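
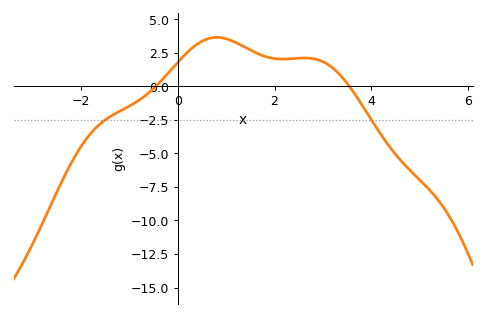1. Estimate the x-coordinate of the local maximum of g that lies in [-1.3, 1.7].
0.805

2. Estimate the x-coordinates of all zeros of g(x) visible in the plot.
-0.453, 3.55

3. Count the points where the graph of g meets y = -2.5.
2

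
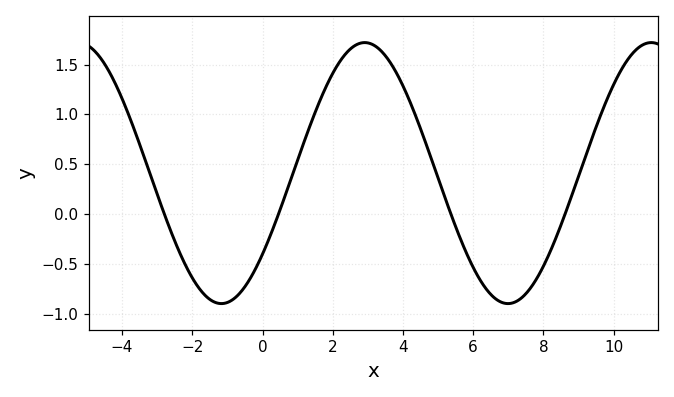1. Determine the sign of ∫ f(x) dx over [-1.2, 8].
positive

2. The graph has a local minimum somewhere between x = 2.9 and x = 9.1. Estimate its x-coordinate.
6.99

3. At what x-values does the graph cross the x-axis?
-2.8, 0.457, 5.36, 8.62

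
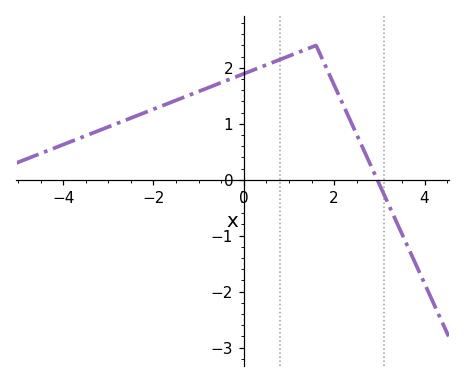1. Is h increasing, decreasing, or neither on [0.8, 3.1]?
neither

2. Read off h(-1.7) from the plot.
1.36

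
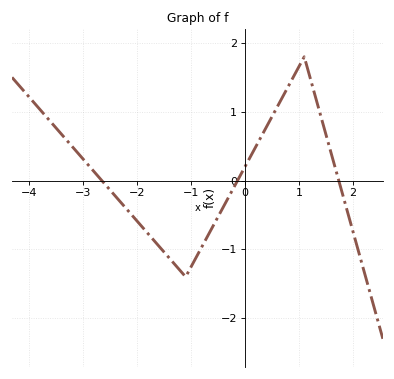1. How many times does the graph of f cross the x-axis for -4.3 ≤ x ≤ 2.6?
3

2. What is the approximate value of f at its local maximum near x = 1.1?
1.8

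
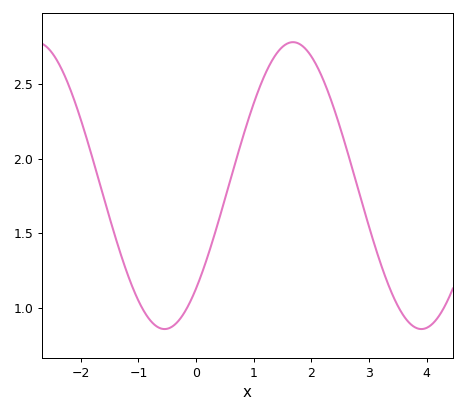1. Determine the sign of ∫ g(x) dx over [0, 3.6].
positive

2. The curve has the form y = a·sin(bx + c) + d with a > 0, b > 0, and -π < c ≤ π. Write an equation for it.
y = 0.96sin(1.41x - 0.8) + 1.82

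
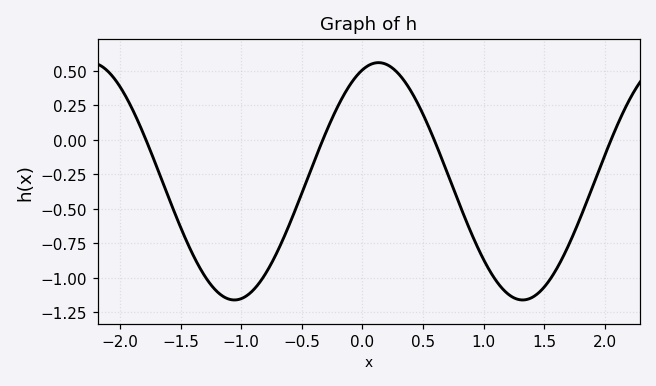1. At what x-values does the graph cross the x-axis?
-1.79, -0.327, 0.593, 2.05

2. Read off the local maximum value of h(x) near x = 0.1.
0.56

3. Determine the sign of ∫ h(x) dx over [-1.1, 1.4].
negative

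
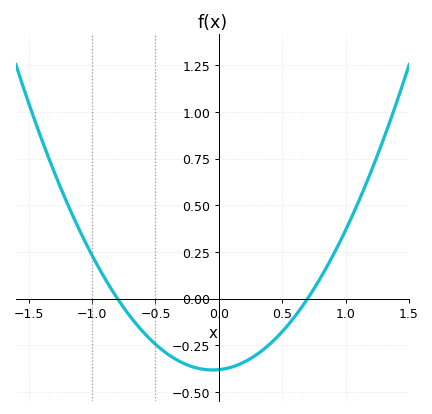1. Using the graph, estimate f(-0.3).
-0.34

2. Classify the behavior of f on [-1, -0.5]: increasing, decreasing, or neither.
decreasing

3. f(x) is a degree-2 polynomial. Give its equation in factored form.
y = 0.68(x + 0.8)(x - 0.7)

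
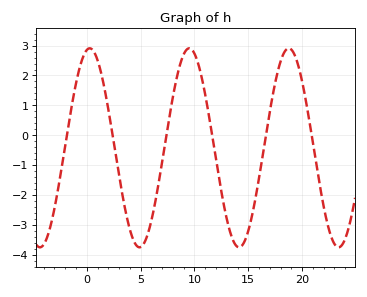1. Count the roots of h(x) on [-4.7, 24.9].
6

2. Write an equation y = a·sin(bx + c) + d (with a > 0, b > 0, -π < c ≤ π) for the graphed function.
y = 3.33sin(0.68x + 1.38) - 0.42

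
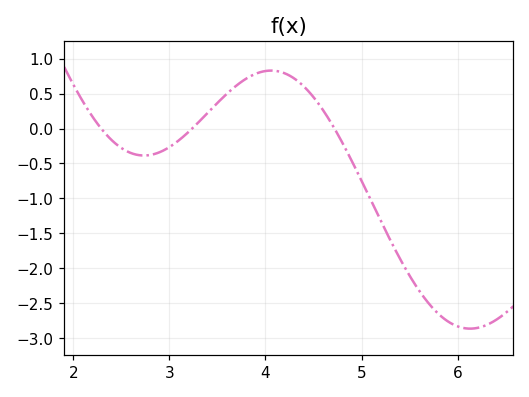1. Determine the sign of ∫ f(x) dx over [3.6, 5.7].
negative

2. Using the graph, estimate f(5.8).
-2.65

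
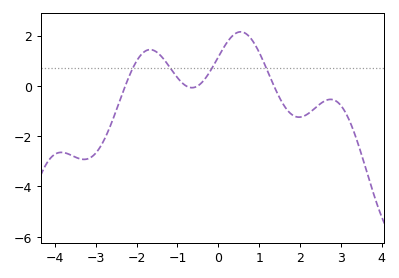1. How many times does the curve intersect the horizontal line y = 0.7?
4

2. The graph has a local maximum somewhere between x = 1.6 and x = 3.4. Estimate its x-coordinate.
2.75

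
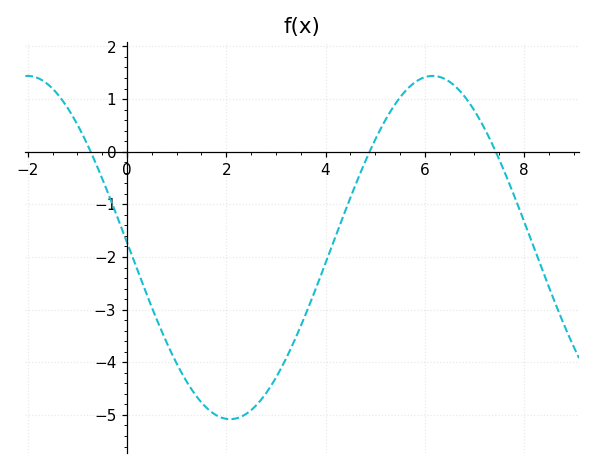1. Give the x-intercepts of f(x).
-0.8, 4.8, 7.4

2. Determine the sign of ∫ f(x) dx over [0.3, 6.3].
negative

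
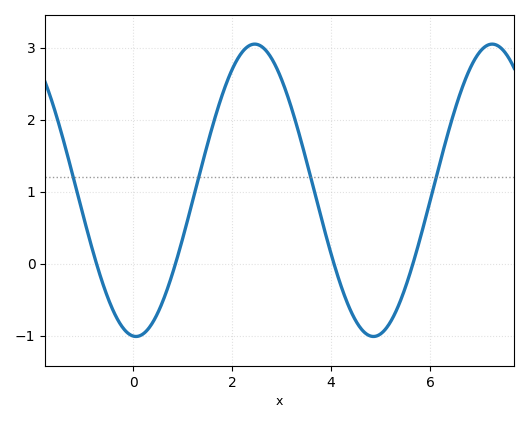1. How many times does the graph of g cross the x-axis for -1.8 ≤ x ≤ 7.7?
4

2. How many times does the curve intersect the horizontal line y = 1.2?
4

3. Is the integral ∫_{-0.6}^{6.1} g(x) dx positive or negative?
positive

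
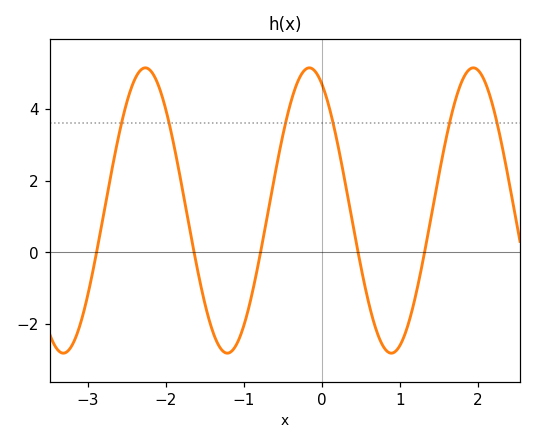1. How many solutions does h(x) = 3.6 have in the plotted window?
6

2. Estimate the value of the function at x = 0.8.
-2.6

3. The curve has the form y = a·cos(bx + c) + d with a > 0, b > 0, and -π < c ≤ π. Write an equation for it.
y = 3.98cos(3x + 0.48) + 1.17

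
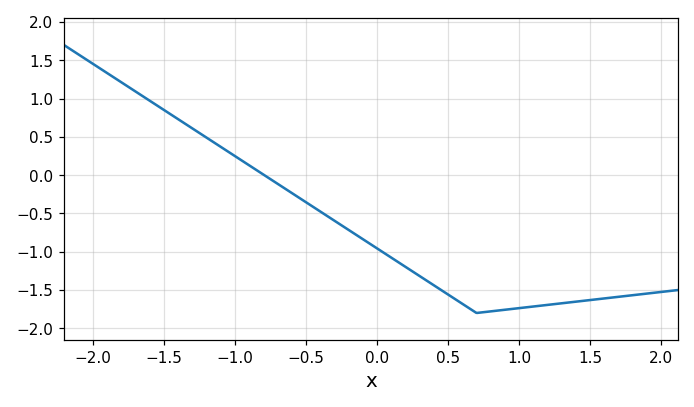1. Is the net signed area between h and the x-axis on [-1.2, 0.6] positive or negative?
negative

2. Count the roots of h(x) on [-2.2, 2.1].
1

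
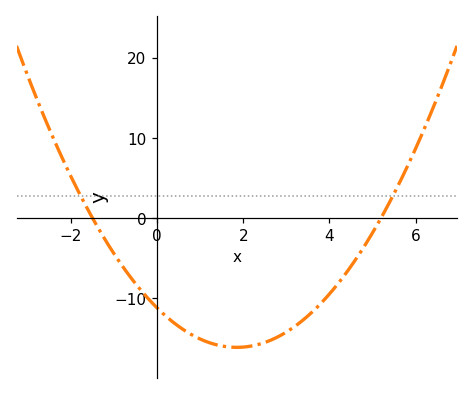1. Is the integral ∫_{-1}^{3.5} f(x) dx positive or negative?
negative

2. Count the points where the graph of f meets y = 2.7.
2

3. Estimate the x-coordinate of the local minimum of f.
1.85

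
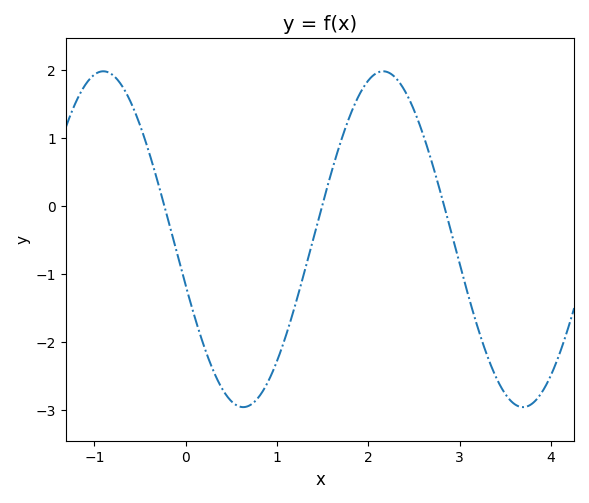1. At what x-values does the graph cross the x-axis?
-0.234, 1.49, 2.83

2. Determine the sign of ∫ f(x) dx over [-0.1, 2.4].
negative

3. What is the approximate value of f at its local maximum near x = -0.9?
1.98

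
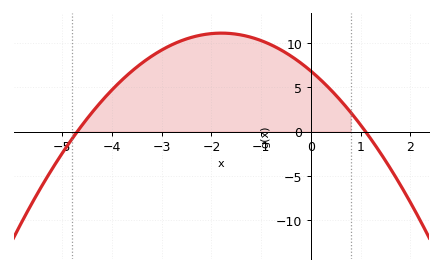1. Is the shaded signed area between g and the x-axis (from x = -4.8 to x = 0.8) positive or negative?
positive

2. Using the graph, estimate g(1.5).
-3.27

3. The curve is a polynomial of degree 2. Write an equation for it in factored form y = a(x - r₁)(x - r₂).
y = -1.32(x + 4.7)(x - 1.1)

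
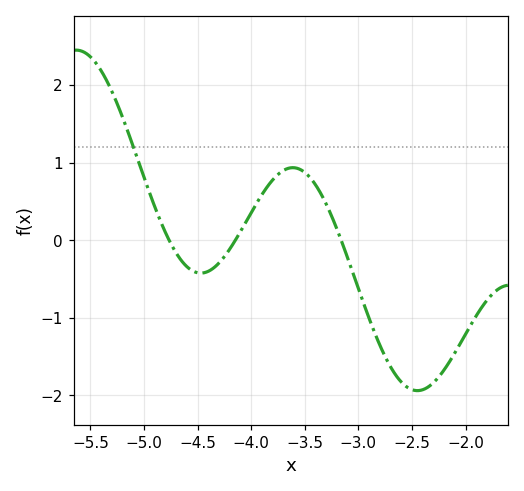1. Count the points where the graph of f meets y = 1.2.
1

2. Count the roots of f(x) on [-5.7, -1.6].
3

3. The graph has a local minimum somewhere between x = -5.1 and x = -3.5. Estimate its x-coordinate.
-4.5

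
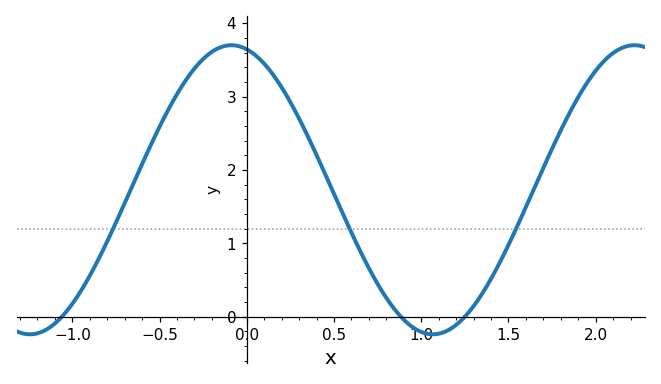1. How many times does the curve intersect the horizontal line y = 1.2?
3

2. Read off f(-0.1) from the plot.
3.7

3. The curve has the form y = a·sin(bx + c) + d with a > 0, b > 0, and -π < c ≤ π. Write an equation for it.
y = 1.97sin(2.72x + 1.81) + 1.73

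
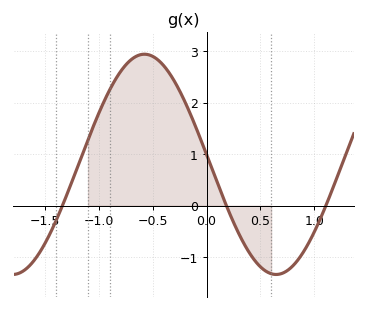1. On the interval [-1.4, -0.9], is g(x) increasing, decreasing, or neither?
increasing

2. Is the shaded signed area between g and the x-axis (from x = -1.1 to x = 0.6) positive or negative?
positive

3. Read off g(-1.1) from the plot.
1.3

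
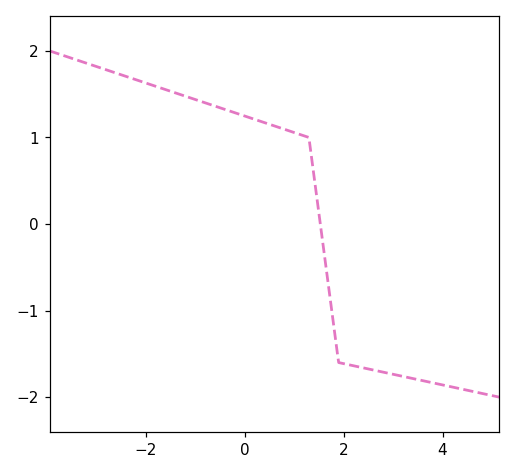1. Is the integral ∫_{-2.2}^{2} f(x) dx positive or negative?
positive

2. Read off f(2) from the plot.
-1.61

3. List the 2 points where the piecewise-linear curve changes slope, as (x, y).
(1.3, 1); (1.9, -1.6)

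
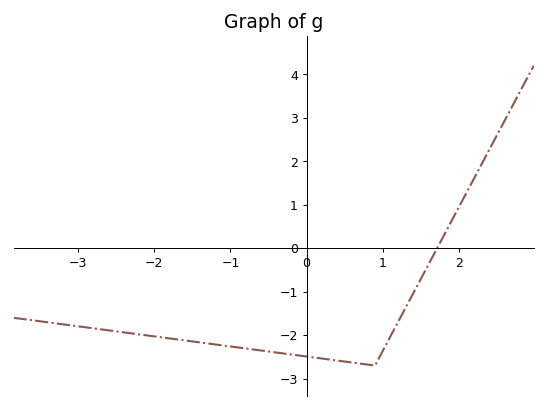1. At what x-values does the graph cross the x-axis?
1.7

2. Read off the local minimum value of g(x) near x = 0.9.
-2.7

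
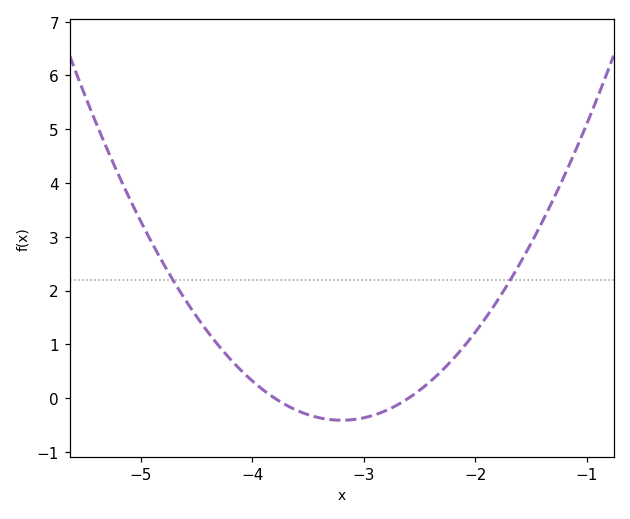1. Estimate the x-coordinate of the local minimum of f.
-3.2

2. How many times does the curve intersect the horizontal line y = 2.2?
2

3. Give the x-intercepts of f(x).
-3.8, -2.6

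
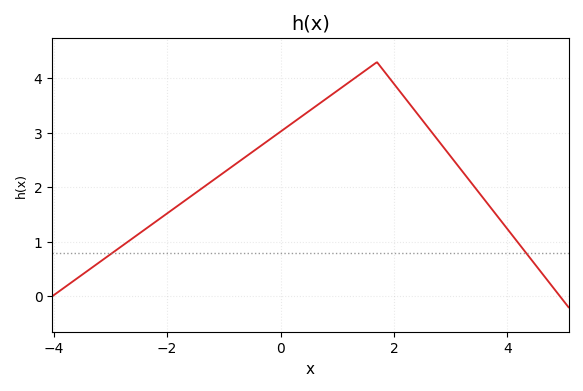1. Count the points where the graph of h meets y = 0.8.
2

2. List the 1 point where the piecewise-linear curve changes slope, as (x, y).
(1.7, 4.3)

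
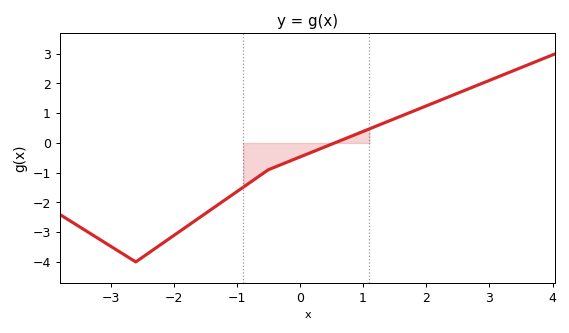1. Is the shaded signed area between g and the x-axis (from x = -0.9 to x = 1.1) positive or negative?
negative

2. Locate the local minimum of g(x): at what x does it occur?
-2.6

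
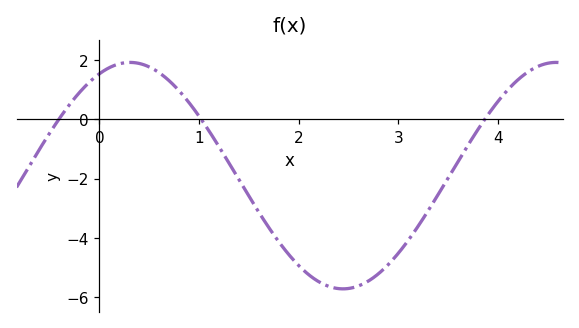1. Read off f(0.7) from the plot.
1.3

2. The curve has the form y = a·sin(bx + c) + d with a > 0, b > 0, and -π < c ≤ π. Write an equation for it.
y = 3.82sin(1.47x + 1.12) - 1.9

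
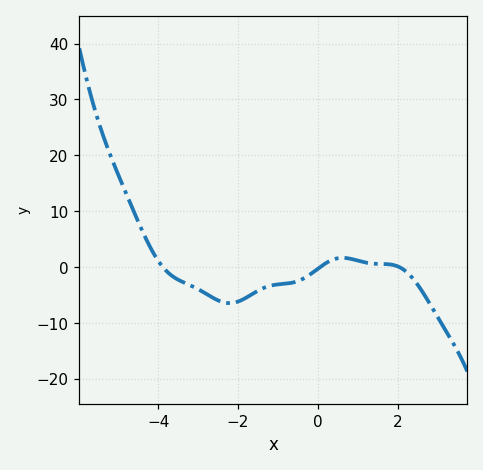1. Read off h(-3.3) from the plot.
-2.92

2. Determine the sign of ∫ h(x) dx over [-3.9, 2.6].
negative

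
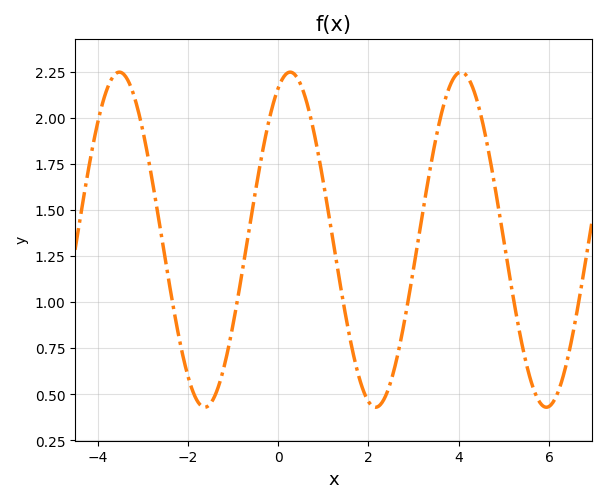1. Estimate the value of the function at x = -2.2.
0.8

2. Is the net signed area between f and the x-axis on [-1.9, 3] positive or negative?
positive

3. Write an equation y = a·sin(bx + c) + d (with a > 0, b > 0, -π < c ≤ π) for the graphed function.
y = 0.91sin(1.7x + 1.1) + 1.34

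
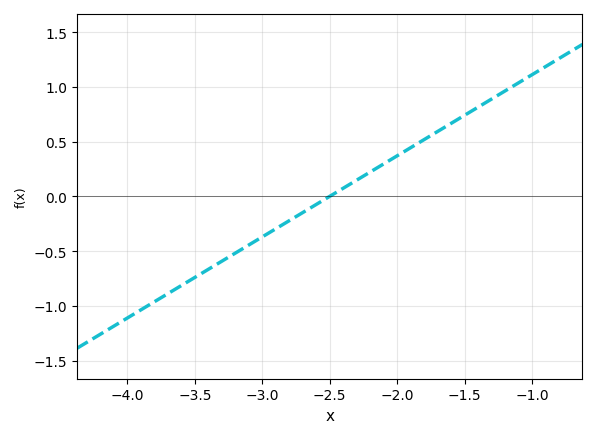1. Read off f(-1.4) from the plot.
0.814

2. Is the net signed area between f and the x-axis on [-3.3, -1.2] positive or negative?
positive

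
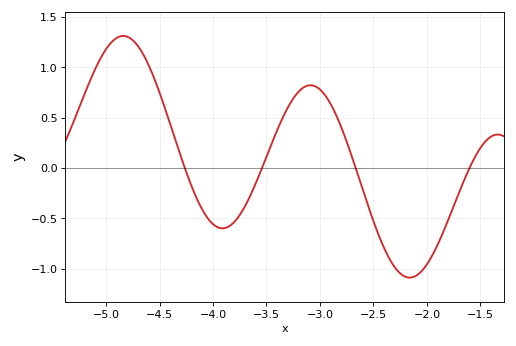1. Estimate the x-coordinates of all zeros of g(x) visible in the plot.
-4.3, -3.5, -2.7, -1.6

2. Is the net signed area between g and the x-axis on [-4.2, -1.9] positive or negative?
negative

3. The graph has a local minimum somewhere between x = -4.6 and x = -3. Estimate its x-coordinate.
-3.9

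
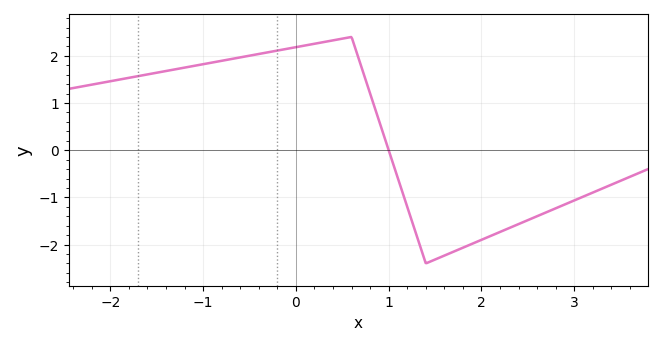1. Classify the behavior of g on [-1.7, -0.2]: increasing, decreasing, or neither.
increasing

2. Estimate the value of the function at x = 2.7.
-1.3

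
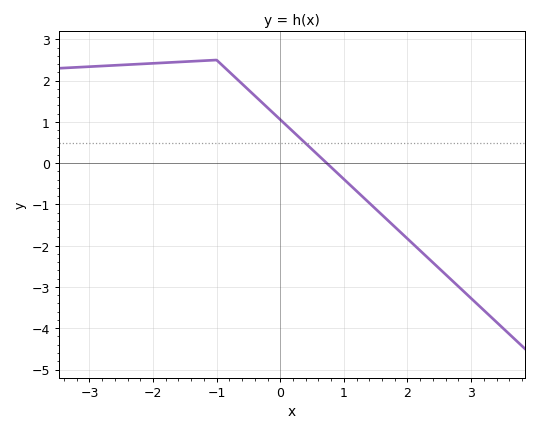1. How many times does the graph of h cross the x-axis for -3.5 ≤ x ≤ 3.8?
1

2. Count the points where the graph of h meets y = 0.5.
1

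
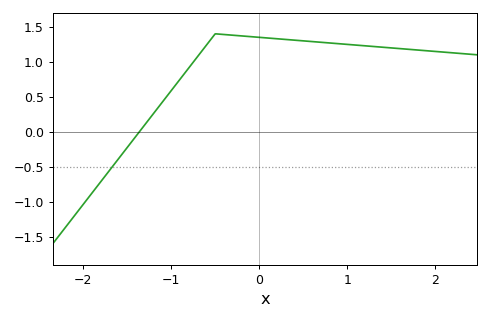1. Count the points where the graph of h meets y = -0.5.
1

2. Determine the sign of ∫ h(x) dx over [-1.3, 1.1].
positive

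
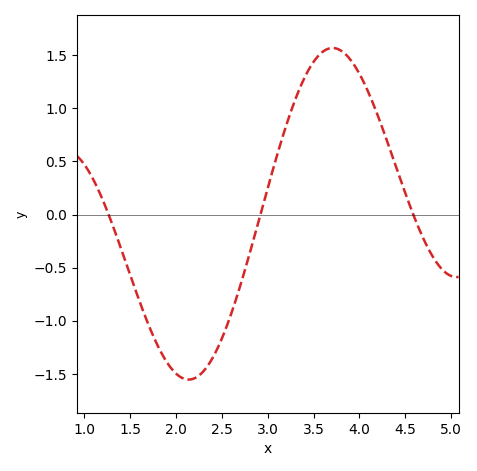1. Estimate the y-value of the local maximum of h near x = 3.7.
1.57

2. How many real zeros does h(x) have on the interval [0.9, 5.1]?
3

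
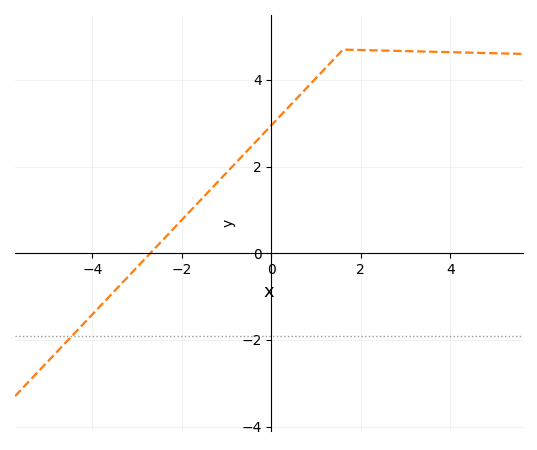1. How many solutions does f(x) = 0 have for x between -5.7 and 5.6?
1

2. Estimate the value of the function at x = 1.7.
4.7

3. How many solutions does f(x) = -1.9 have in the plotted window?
1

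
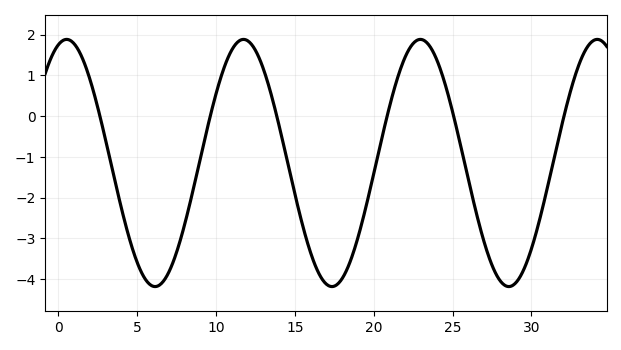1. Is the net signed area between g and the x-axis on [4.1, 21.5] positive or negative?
negative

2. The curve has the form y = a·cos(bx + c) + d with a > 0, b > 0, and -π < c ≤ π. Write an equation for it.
y = 3.03cos(0.56x - 0.29) - 1.15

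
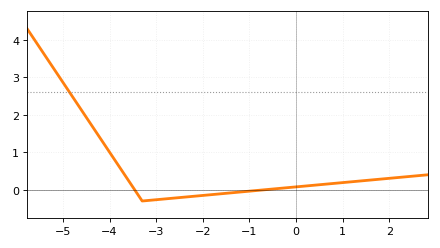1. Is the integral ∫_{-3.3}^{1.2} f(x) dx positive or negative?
negative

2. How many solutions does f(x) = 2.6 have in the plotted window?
1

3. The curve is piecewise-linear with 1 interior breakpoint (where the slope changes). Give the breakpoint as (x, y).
(-3.3, -0.3)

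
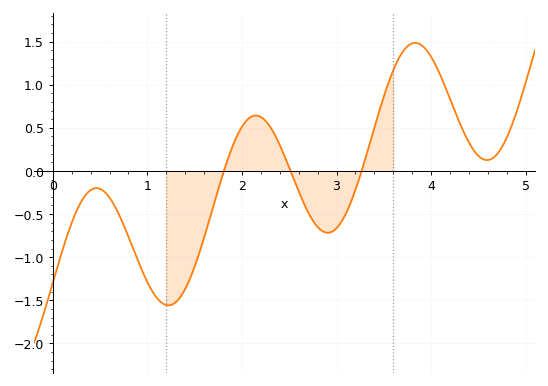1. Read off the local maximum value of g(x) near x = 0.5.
-0.199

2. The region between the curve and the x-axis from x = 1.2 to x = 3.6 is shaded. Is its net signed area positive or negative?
negative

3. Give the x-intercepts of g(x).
1.81, 2.51, 3.27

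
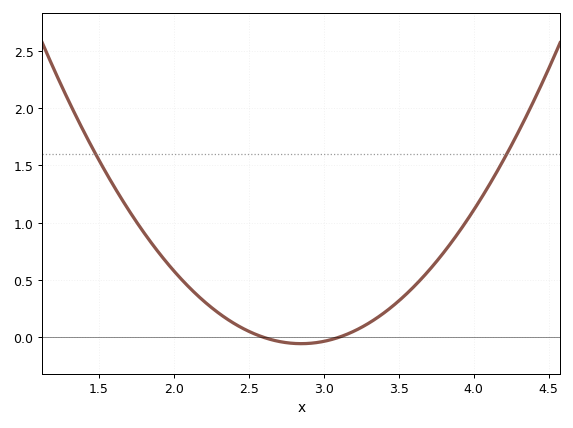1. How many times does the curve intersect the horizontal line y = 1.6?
2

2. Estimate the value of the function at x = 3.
-0.035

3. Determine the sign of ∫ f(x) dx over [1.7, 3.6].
positive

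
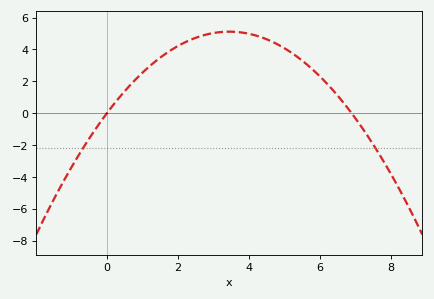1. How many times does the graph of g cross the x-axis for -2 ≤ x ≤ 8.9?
2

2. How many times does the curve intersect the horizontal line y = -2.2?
2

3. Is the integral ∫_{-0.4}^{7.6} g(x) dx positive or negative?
positive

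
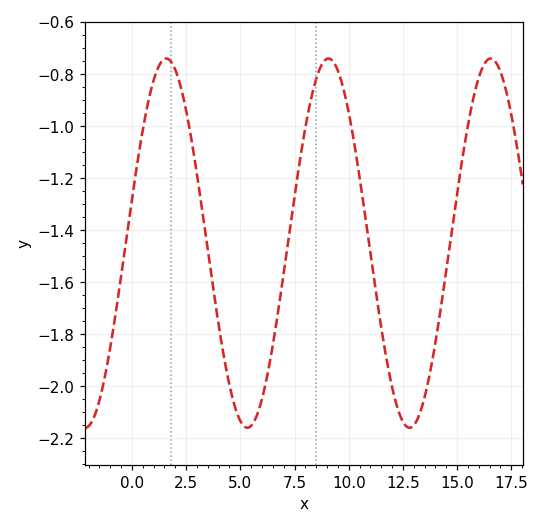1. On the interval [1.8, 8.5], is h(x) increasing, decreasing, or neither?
neither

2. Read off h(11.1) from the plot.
-1.55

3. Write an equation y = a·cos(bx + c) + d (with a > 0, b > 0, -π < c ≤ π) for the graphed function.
y = 0.71cos(0.84x - 1.33) - 1.45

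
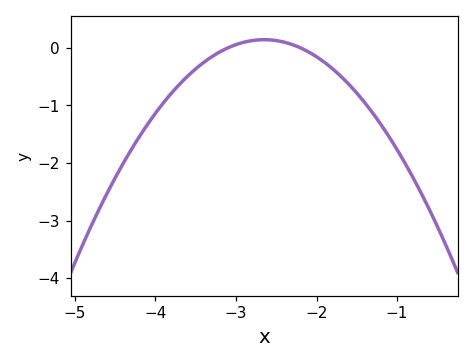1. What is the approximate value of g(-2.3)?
0.056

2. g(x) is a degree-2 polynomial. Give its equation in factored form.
y = -0.7(x + 3.1)(x + 2.2)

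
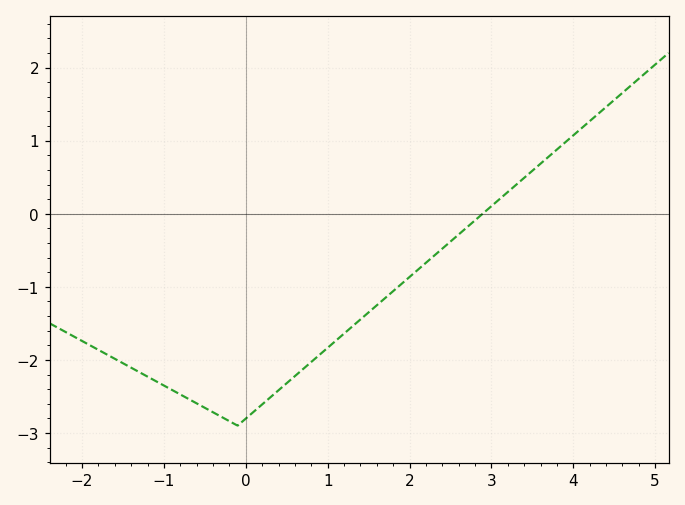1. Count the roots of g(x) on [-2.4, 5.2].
1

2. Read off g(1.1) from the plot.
-1.74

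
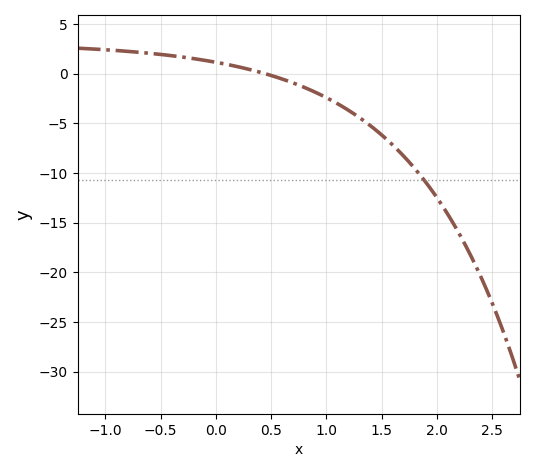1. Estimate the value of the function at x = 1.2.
-3.5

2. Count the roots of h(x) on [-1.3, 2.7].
1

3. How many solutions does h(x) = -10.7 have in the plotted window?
1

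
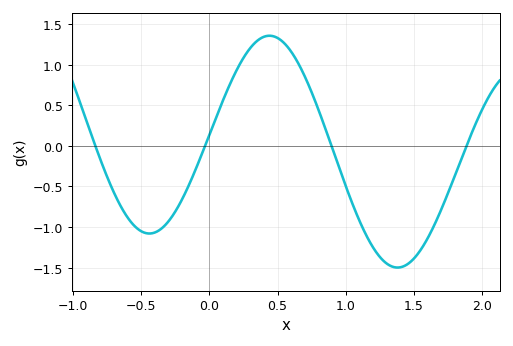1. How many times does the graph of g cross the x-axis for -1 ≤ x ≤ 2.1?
4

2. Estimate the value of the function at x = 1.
-0.5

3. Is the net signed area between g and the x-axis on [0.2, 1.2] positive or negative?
positive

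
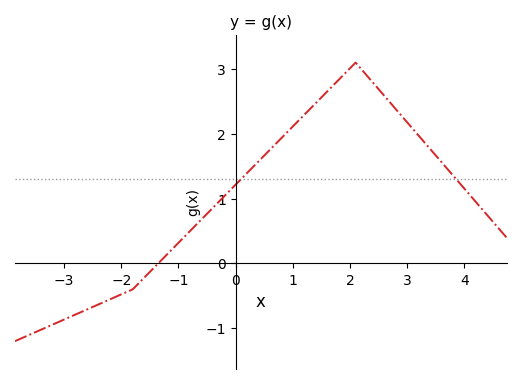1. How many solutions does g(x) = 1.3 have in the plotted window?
2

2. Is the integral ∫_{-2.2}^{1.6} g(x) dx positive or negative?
positive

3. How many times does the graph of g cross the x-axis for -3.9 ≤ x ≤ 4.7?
1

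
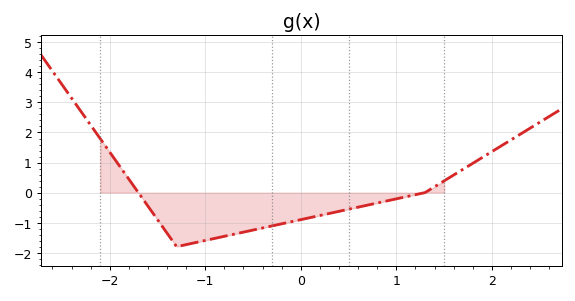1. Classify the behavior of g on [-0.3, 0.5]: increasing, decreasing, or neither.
increasing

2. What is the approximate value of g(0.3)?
-0.7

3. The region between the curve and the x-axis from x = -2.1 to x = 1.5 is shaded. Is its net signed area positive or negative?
negative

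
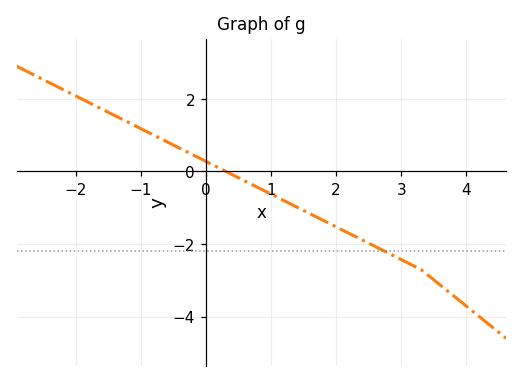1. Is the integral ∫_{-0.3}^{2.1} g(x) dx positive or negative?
negative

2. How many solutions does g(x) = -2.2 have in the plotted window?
1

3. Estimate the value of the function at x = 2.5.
-1.98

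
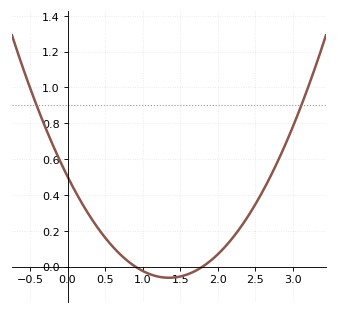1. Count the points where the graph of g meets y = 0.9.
2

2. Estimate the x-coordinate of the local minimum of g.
1.3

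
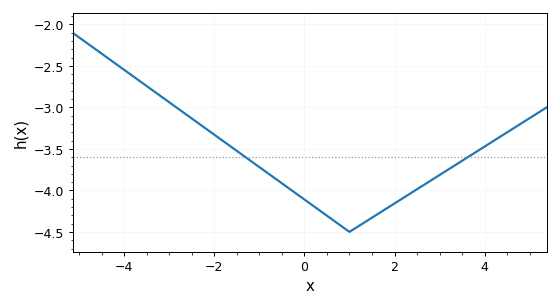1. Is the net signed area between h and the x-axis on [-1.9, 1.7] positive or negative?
negative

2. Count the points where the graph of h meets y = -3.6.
2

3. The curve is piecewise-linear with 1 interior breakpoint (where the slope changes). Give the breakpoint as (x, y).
(1, -4.5)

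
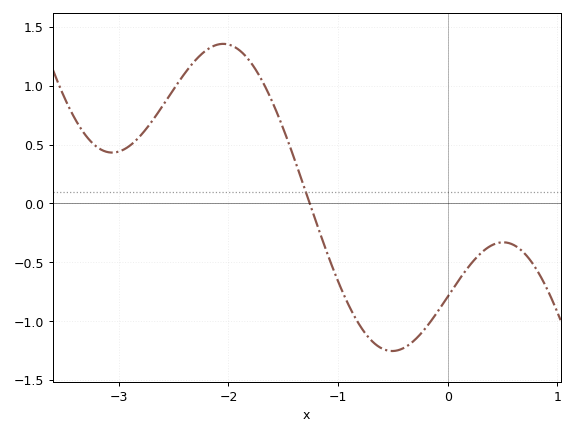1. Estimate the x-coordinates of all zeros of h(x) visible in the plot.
-1.26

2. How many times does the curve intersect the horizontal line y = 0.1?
1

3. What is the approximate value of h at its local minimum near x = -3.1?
0.432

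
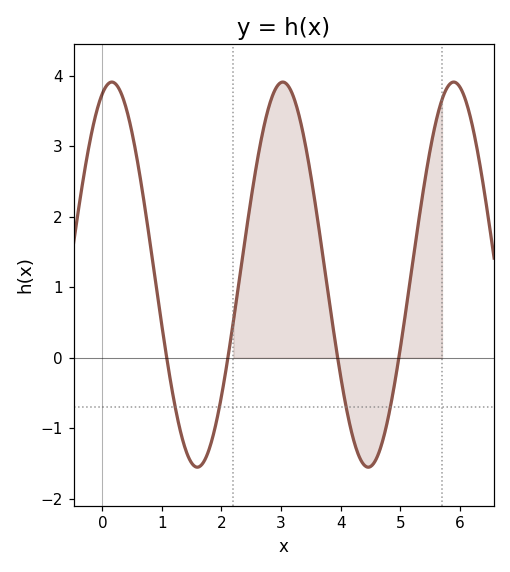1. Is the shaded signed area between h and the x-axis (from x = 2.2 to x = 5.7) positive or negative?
positive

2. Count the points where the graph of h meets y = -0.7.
4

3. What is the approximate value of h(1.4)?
-1.3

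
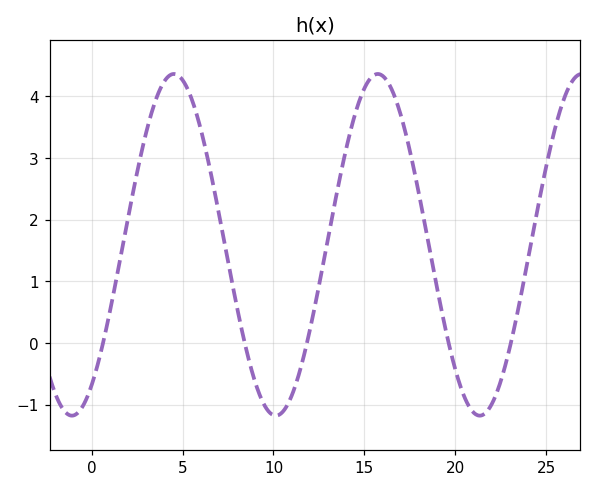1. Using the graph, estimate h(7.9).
0.712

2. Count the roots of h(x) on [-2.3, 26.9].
5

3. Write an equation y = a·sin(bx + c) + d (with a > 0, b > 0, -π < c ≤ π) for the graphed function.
y = 2.77sin(0.56x - 0.96) + 1.59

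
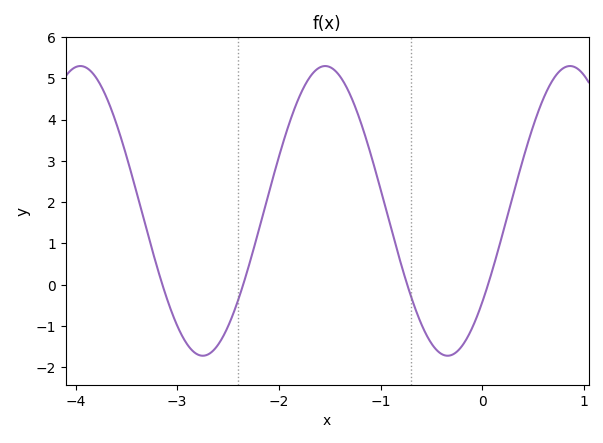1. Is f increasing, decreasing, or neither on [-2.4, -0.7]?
neither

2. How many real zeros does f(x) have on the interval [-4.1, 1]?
4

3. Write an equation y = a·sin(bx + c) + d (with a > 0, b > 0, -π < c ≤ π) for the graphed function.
y = 3.51sin(2.61x - 0.68) + 1.79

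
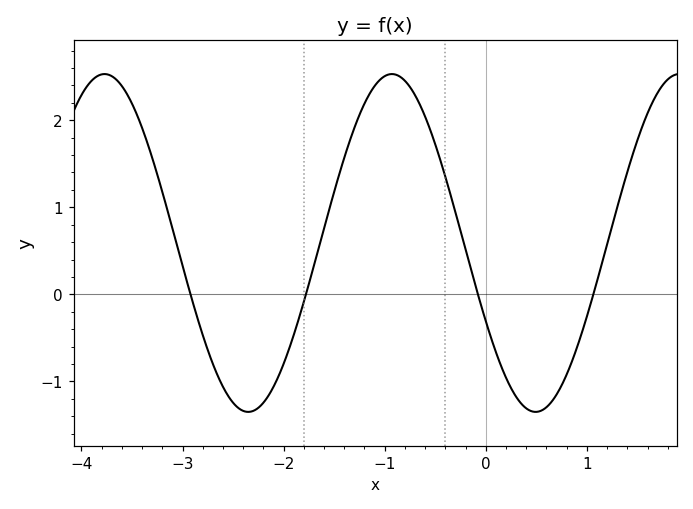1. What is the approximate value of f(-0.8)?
2.45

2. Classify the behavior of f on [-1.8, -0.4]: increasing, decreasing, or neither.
neither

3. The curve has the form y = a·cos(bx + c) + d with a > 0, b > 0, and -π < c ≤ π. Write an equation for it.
y = 1.94cos(2.21x + 2.05) + 0.59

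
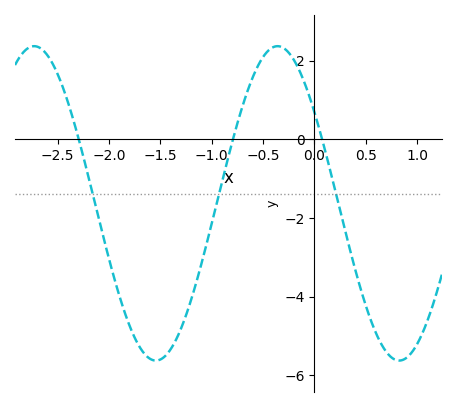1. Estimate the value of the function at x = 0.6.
-4.93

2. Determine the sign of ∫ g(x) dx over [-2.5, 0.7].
negative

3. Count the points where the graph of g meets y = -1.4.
3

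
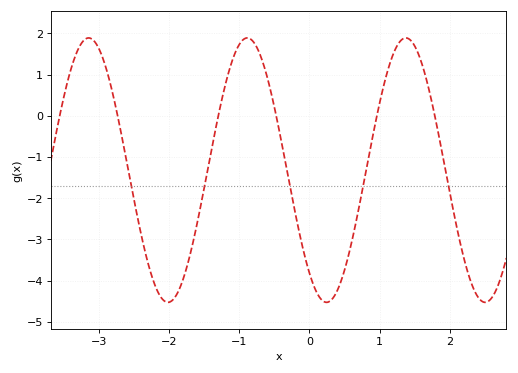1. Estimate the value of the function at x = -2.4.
-2.86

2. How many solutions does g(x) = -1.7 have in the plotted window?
5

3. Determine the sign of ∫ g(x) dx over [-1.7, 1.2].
negative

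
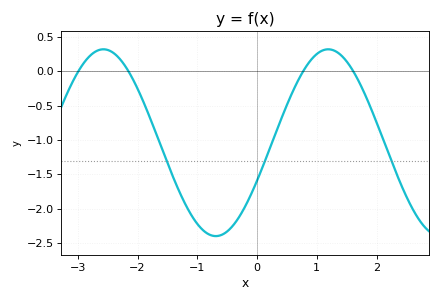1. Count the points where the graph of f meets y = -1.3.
3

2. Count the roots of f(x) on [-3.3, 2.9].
4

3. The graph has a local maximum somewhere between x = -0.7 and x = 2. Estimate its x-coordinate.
1.2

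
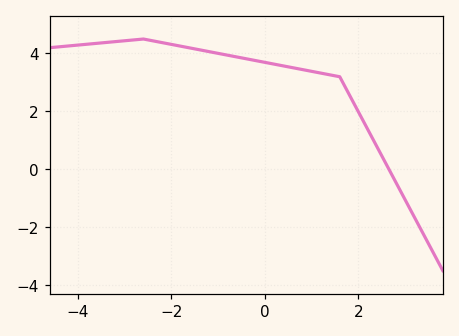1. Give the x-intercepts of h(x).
2.65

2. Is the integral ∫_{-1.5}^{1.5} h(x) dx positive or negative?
positive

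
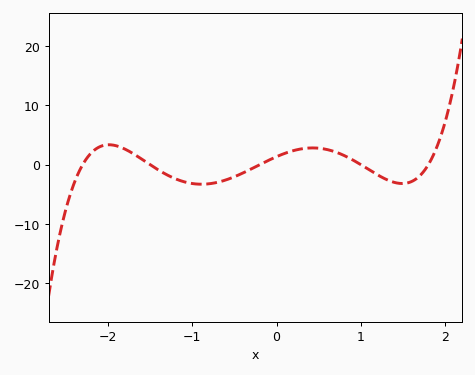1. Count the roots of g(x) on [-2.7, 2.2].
5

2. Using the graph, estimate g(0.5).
3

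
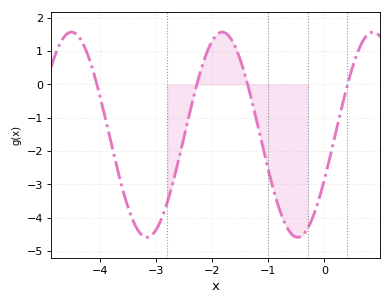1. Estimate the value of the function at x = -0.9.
-3.2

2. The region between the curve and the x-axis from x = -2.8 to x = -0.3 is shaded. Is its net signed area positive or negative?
negative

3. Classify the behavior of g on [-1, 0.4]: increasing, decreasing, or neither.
neither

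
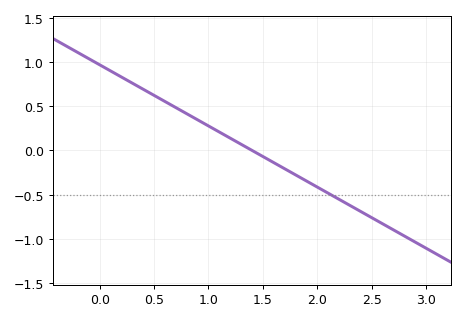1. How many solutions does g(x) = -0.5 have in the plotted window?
1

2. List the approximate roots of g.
1.4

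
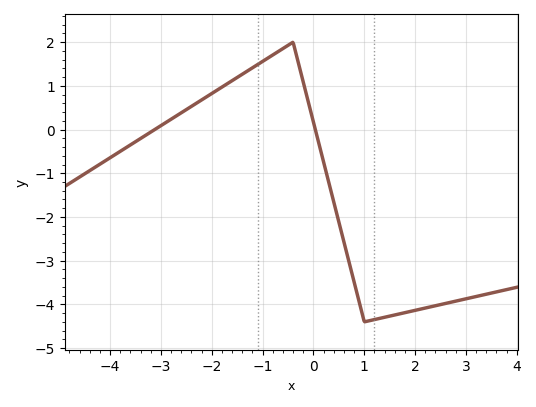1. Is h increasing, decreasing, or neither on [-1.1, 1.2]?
neither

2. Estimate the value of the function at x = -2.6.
0.383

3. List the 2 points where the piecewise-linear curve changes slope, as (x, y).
(-0.4, 2); (1, -4.4)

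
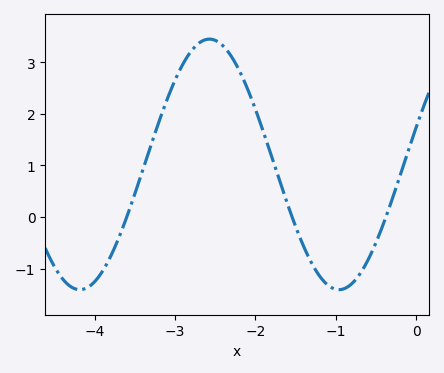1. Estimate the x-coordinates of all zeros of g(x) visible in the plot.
-3.6, -1.5, -0.4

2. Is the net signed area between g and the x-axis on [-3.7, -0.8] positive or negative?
positive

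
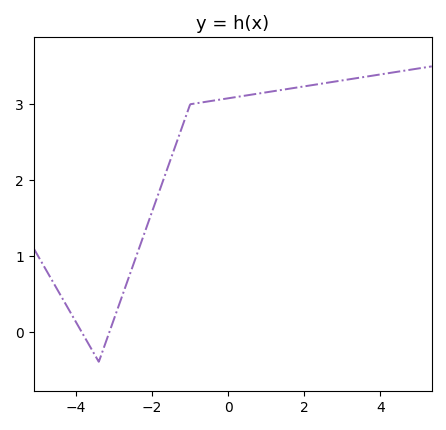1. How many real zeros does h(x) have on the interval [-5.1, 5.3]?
2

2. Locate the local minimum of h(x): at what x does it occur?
-3.4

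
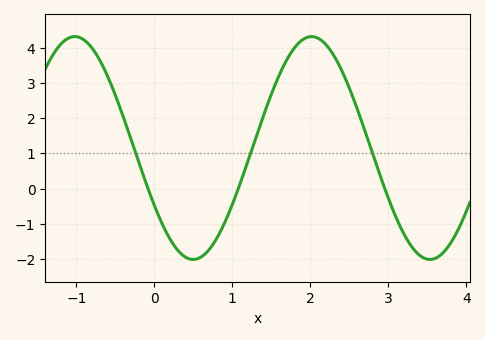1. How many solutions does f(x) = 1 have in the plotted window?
3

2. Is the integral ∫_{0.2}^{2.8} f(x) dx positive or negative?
positive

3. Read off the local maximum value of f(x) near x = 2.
4.3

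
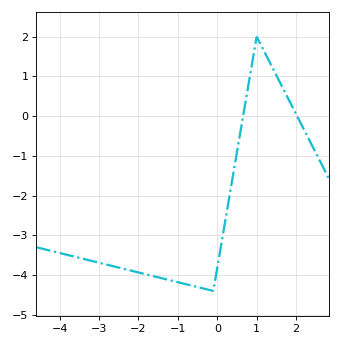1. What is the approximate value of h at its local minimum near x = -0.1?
-4.4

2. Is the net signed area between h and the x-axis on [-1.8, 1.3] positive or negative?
negative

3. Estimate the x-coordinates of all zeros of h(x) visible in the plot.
0.656, 2.03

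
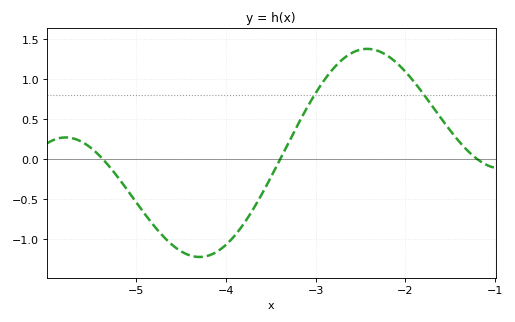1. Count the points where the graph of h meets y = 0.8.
2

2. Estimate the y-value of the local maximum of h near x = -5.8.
0.273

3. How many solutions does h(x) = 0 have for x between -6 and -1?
3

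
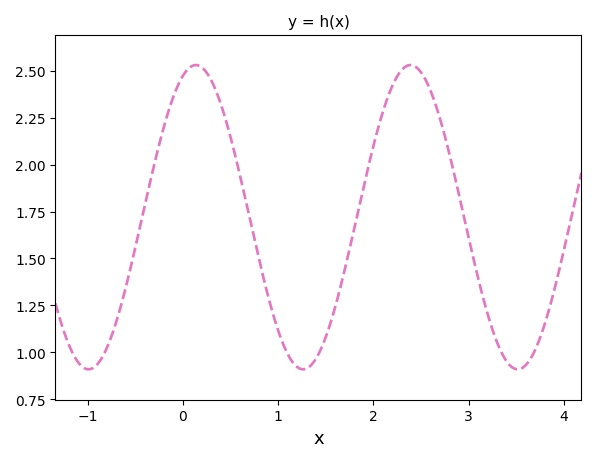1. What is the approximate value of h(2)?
2.1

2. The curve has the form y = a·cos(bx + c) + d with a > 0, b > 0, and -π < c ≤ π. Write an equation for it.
y = 0.81cos(2.79x - 0.38) + 1.72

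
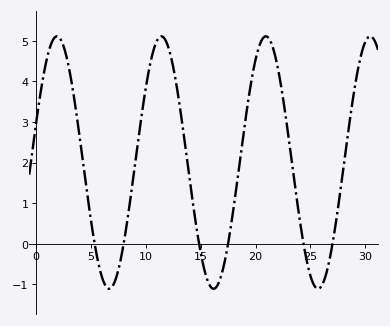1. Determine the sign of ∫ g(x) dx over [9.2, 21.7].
positive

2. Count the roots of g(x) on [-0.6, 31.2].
6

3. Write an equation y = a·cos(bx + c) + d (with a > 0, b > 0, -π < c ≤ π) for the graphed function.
y = 3.11cos(0.66x - 1.2) + 2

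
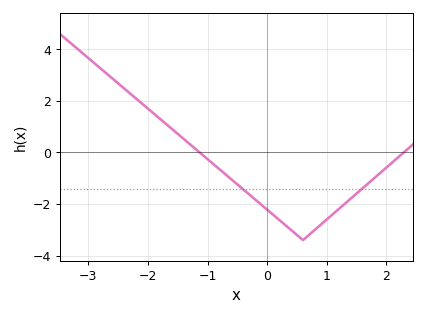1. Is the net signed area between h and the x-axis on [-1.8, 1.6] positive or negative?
negative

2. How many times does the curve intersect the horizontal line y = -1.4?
2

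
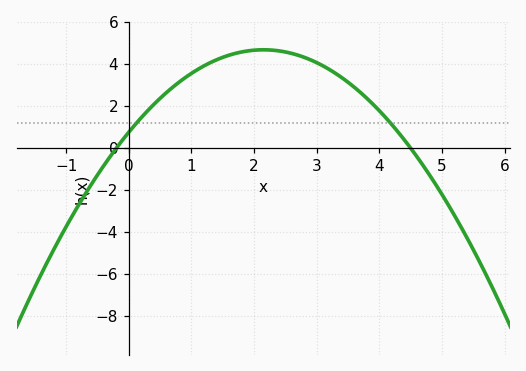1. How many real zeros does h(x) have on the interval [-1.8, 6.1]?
2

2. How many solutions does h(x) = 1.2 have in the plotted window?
2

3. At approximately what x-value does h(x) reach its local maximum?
2.15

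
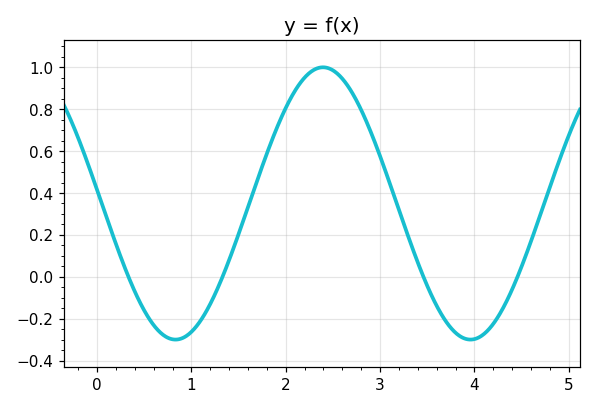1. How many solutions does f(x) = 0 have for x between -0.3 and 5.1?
4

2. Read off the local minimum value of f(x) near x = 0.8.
-0.3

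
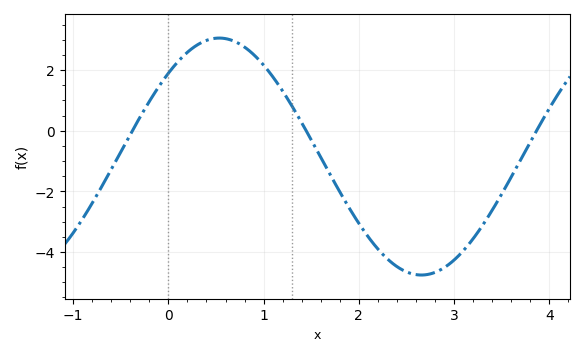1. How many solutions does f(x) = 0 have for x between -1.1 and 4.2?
3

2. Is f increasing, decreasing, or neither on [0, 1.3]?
neither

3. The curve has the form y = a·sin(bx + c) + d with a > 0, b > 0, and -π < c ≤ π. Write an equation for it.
y = 3.91sin(1.48x + 0.78) - 0.85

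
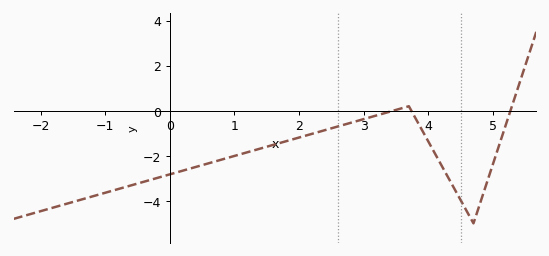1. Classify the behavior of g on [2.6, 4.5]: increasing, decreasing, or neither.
neither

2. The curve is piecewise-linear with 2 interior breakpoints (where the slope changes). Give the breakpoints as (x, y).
(3.7, 0.2); (4.7, -5)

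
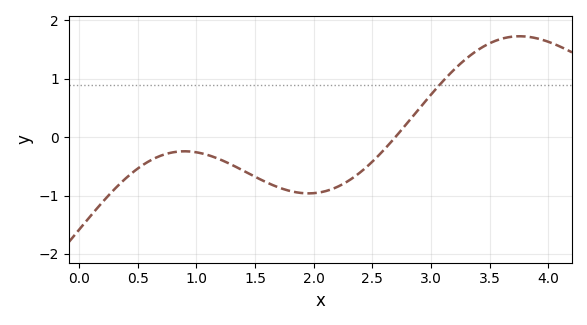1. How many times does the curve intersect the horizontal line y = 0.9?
1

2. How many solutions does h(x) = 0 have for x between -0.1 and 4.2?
1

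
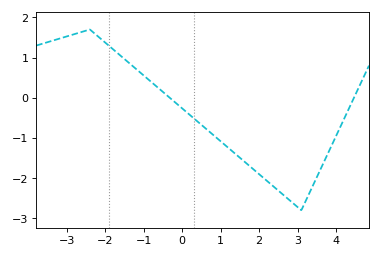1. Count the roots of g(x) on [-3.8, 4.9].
2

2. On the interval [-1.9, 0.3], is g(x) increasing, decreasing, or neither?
decreasing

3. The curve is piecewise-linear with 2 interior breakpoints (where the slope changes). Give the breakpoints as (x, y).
(-2.4, 1.7); (3.1, -2.8)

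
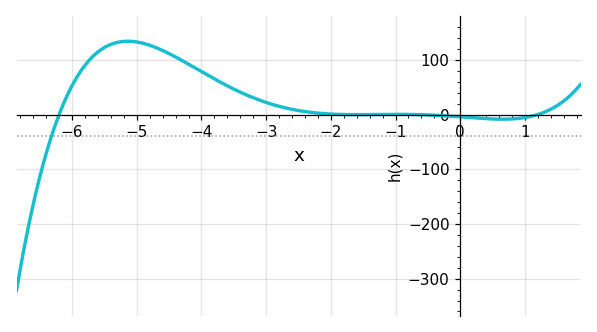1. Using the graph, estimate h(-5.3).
130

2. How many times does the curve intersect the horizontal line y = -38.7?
1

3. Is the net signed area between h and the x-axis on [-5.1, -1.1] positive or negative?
positive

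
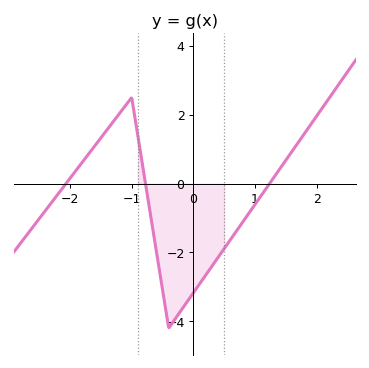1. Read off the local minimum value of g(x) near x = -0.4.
-4.2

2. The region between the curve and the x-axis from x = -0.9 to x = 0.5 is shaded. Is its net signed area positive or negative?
negative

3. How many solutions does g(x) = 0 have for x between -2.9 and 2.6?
3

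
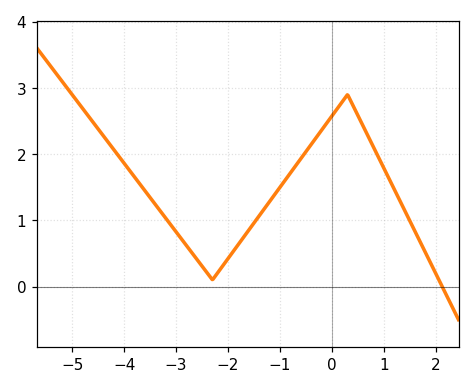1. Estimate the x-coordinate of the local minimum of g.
-2.2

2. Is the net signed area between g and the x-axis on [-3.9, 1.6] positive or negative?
positive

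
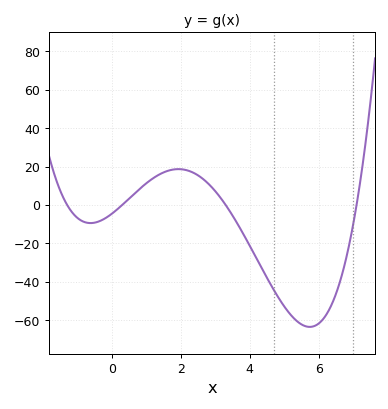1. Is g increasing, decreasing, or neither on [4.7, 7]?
neither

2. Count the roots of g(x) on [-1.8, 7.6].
4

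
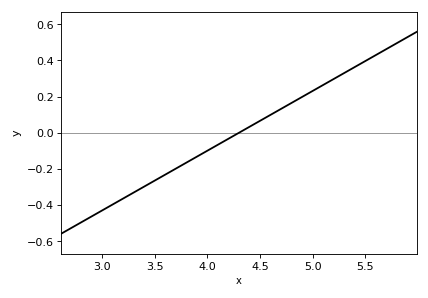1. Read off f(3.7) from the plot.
-0.2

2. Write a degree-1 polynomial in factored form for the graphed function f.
y = 0.33(x - 4.3)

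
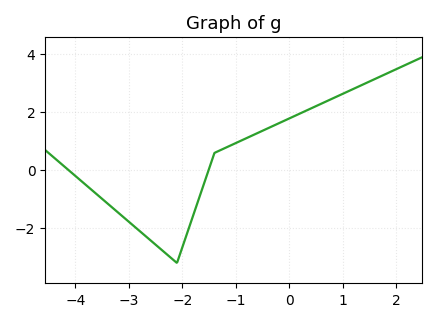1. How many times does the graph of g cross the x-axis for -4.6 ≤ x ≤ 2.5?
2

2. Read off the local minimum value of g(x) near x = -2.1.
-3.2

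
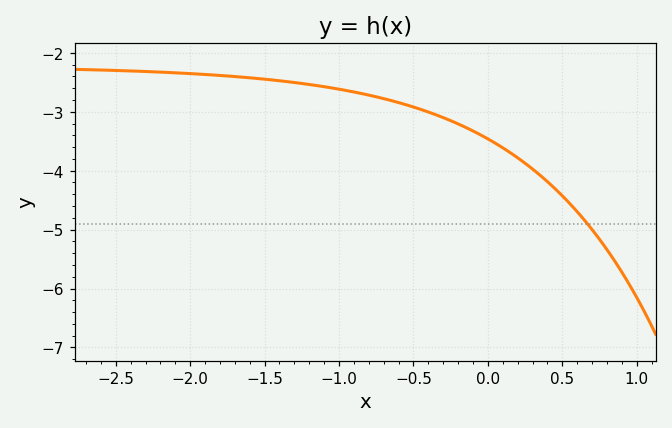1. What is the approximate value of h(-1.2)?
-2.54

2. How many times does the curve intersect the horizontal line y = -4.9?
1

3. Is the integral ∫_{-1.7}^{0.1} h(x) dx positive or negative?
negative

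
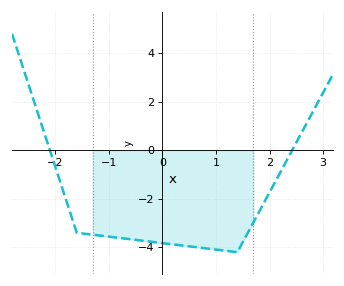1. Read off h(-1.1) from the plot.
-3.6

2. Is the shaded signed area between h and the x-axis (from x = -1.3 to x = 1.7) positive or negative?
negative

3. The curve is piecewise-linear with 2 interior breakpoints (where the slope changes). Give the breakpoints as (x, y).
(-1.6, -3.4); (1.4, -4.2)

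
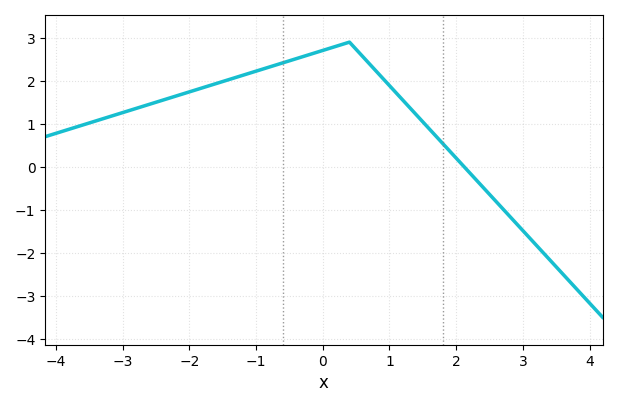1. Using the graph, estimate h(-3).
1.26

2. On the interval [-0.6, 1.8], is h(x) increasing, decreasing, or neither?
neither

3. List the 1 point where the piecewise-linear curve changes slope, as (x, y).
(0.4, 2.9)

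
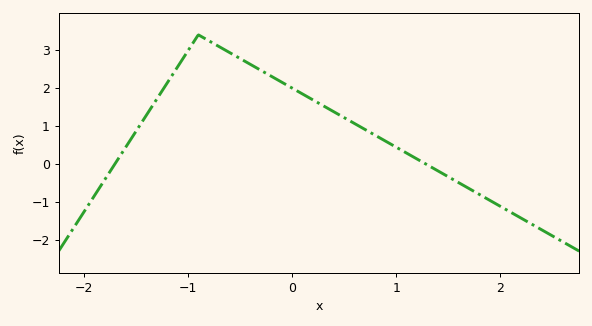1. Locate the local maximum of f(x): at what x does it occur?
-0.899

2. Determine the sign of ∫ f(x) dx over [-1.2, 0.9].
positive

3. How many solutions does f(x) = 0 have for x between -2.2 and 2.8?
2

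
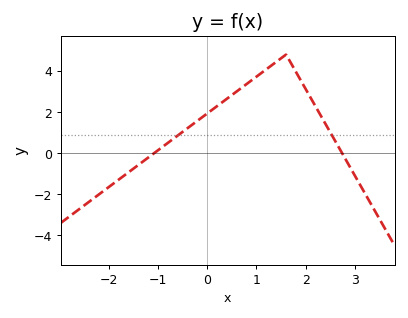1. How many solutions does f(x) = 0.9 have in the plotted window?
2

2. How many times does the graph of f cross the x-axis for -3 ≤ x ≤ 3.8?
2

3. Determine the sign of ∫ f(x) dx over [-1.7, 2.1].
positive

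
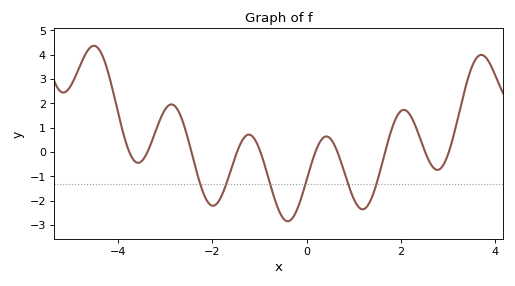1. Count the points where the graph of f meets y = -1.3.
6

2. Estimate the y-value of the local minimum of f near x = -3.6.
-0.4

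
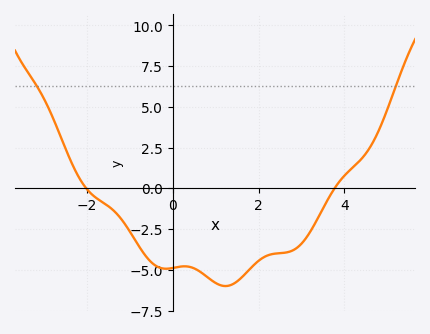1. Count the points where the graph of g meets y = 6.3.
2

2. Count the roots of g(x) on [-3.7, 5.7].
2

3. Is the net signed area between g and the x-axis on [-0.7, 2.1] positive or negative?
negative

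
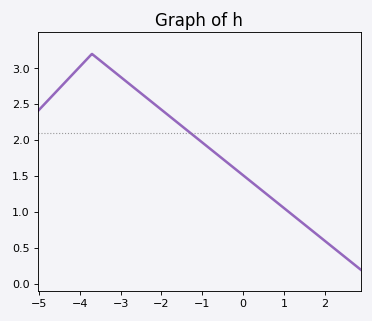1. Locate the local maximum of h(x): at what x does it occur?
-3.7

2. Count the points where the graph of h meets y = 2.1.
1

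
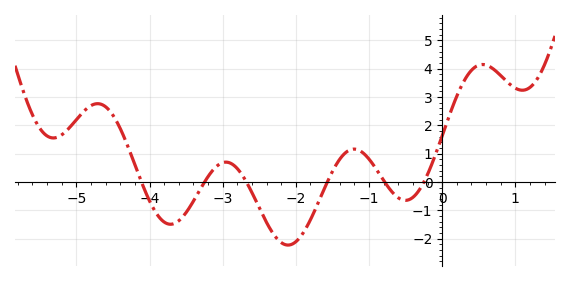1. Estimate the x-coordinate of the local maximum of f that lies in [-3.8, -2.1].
-3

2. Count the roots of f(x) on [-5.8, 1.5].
6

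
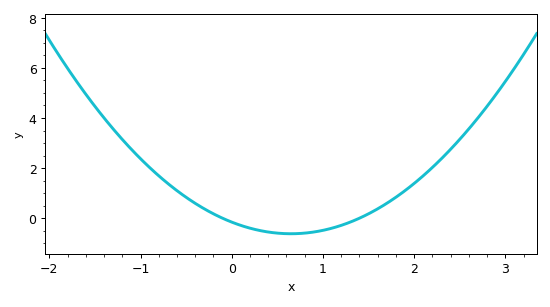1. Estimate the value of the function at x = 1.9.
1.1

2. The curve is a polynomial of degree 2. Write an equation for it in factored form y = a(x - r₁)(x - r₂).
y = 1.1(x + 0.1)(x - 1.4)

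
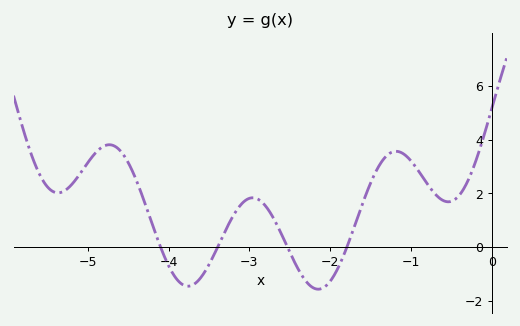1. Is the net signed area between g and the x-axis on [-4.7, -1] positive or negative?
positive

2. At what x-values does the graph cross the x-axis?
-4.1, -3.4, -2.5, -1.8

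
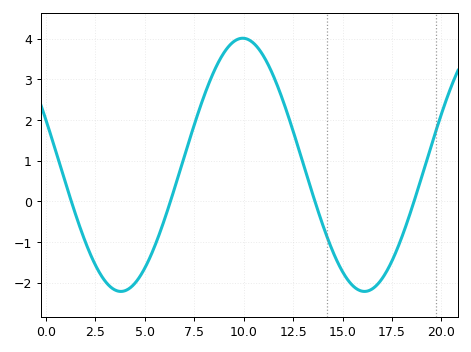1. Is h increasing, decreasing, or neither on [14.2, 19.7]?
neither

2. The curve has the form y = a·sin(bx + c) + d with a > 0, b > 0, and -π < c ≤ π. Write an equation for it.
y = 3.11sin(0.51x + 2.8) + 0.9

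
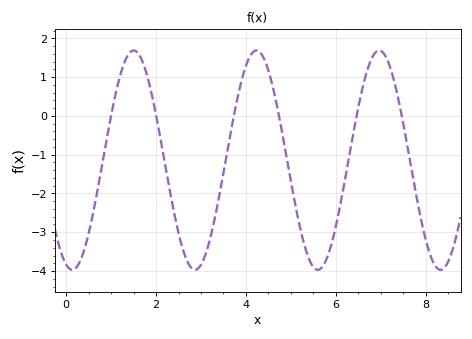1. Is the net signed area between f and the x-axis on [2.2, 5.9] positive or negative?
negative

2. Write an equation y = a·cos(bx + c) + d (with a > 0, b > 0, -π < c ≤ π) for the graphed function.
y = 2.83cos(2.3x + 2.8) - 1.14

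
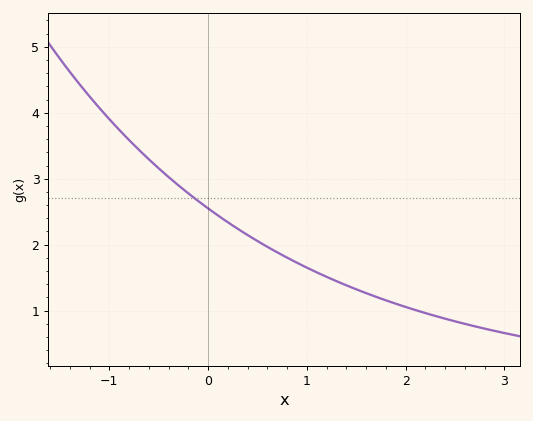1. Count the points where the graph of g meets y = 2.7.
1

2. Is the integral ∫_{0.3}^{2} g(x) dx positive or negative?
positive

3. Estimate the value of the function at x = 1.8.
1.16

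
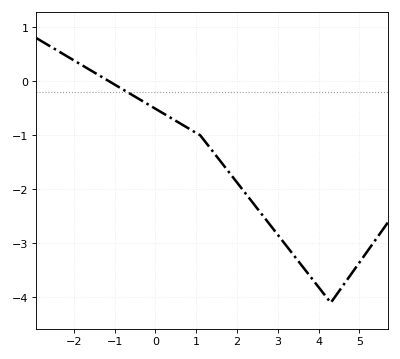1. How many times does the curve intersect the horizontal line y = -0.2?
1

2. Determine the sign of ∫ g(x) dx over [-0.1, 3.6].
negative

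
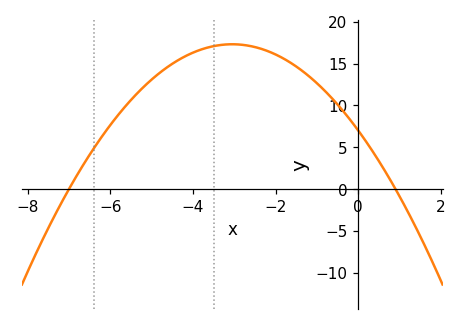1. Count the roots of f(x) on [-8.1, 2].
2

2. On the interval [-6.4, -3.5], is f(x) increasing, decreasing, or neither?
increasing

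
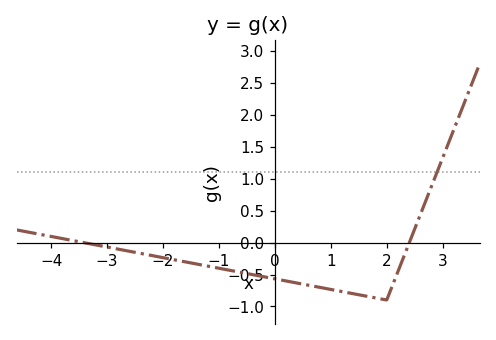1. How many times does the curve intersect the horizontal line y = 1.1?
1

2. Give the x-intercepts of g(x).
-3.4, 2.4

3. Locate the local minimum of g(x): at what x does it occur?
2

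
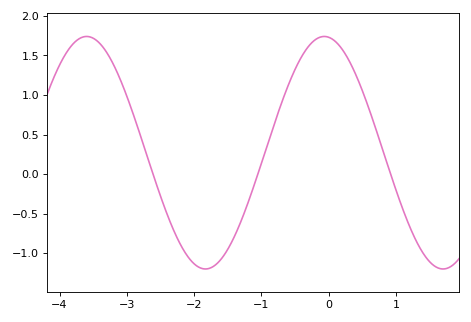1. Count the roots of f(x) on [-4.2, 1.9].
3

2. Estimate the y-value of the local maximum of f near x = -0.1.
1.74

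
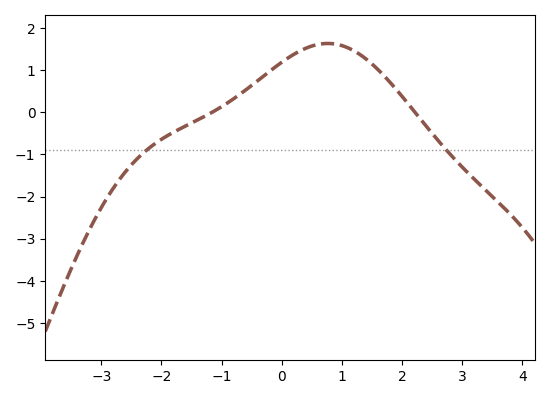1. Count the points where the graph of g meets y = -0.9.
2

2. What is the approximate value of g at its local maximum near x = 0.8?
1.6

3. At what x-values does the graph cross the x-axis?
-1.2, 2.2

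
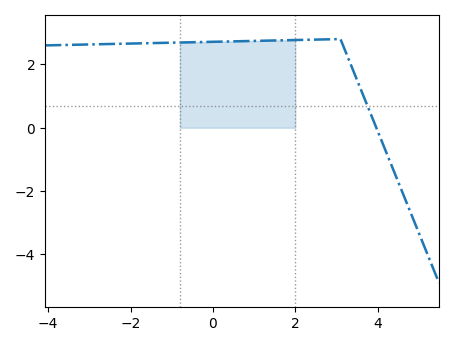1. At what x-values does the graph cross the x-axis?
3.97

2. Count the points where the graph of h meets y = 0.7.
1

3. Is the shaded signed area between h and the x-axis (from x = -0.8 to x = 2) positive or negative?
positive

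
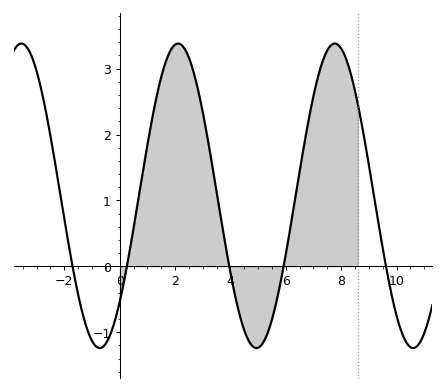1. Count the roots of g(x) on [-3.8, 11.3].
5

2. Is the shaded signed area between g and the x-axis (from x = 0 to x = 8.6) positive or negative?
positive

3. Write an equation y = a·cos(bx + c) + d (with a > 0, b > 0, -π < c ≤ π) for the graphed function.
y = 2.31cos(1.1x - 2.3) + 1.07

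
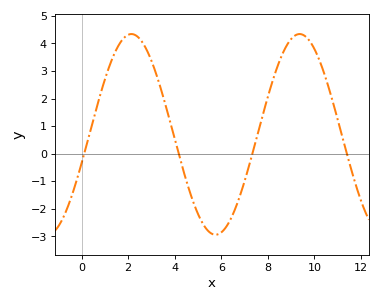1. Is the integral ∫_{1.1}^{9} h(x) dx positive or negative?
positive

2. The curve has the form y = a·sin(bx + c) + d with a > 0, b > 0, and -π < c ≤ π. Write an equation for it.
y = 3.64sin(0.87x - 0.29) + 0.7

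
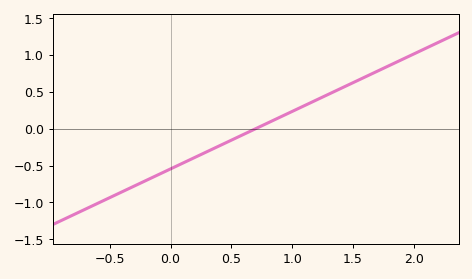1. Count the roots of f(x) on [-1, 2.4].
1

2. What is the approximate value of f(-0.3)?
-0.78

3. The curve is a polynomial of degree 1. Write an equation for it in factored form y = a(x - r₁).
y = 0.78(x - 0.7)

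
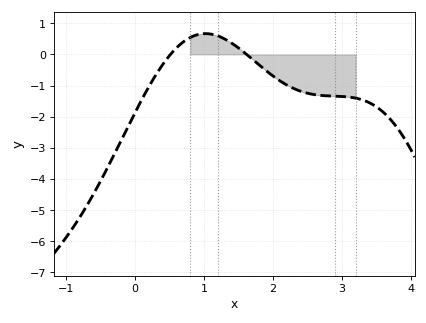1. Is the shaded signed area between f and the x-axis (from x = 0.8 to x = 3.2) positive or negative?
negative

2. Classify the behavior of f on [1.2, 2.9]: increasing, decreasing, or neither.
decreasing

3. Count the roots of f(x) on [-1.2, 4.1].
2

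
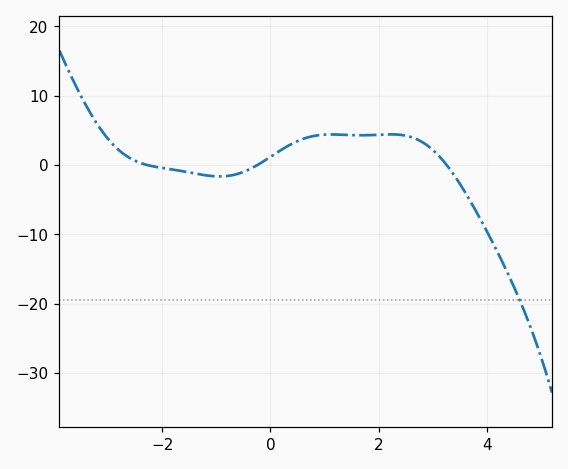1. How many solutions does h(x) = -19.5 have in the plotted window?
1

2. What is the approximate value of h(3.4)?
-1.55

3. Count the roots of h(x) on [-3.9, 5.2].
3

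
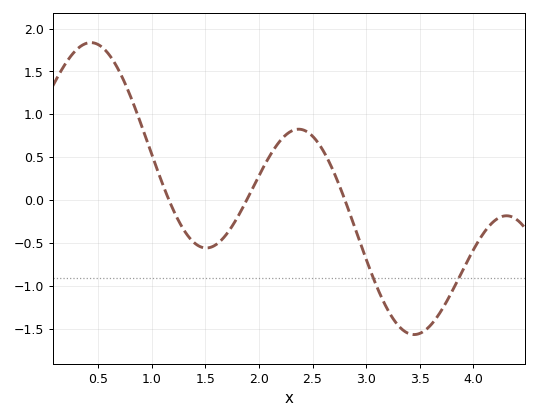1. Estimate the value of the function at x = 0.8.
1.21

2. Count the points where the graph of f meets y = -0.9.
2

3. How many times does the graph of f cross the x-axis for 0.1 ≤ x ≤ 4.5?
3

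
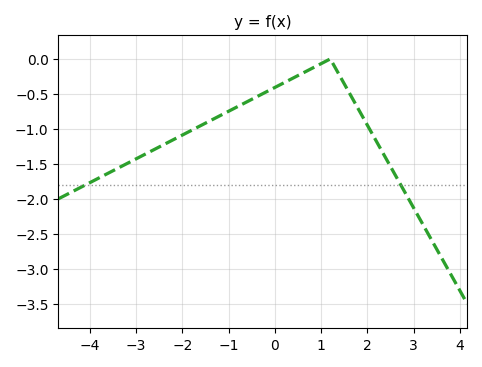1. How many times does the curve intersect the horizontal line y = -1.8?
2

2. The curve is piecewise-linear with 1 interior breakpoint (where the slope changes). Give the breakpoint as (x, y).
(1.2, 0)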